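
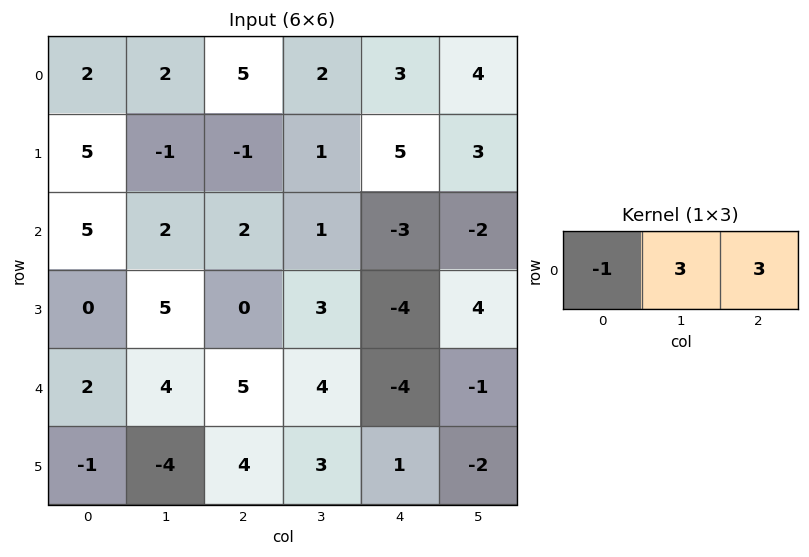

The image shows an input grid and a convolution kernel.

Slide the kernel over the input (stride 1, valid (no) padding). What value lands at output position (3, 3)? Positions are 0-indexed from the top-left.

-3

The receptive field on the input at this output position is [3 -4 4]. Elementwise product with the kernel and sum: 3·-1 + -4·3 + 4·3.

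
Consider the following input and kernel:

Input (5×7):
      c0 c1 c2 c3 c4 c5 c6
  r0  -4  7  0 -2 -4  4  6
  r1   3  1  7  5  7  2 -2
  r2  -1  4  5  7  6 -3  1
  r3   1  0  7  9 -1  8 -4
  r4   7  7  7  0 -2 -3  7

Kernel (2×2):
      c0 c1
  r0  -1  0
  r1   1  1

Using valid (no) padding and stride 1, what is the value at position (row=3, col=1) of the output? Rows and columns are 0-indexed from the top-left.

14

The receptive field on the input at this output position is [0 7 / 7 7]. Elementwise product with the kernel and sum: 0·-1 + 7·1 + 7·1.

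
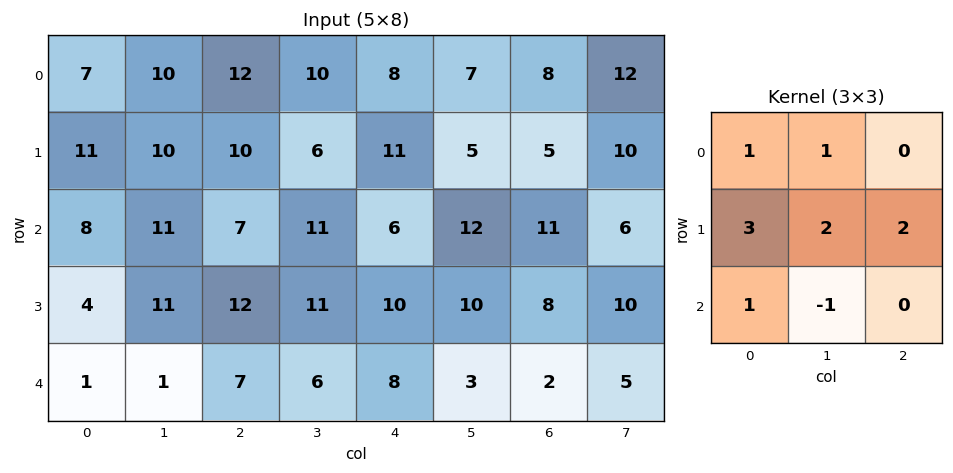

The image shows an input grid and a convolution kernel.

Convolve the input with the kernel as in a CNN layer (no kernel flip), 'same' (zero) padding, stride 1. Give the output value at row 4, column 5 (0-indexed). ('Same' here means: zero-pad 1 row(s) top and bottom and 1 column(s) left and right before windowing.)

54

The receptive field on the zero-padded input at this output position is [10 10 8 / 8 3 2 / 0 0 0]. Elementwise product with the kernel and sum: 10·1 + 10·1 + 8·3 + 3·2 + 2·2 + 0·1 + 0·-1.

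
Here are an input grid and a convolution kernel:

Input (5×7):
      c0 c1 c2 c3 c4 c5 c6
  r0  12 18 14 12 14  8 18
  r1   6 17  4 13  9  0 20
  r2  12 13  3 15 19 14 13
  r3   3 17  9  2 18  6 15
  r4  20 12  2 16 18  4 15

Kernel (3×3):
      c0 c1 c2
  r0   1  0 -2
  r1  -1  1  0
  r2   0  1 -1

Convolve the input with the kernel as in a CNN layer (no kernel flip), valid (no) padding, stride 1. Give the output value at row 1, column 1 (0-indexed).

-12

The receptive field on the input at this output position is [17 4 13 / 13 3 15 / 17 9 2]. Elementwise product with the kernel and sum: 17·1 + 13·-2 + 13·-1 + 3·1 + 9·1 + 2·-1.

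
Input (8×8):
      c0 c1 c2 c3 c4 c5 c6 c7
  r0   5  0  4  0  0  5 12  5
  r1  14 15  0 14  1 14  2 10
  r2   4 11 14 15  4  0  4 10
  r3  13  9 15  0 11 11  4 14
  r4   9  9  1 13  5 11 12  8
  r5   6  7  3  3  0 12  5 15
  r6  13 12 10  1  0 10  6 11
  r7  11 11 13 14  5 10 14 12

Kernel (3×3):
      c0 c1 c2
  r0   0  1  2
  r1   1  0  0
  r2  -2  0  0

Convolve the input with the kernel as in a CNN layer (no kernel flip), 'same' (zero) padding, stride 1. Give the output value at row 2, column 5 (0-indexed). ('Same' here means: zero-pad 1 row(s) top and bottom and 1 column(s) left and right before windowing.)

0

The receptive field on the zero-padded input at this output position is [1 14 2 / 4 0 4 / 11 11 4]. Elementwise product with the kernel and sum: 14·1 + 2·2 + 4·1 + 11·-2.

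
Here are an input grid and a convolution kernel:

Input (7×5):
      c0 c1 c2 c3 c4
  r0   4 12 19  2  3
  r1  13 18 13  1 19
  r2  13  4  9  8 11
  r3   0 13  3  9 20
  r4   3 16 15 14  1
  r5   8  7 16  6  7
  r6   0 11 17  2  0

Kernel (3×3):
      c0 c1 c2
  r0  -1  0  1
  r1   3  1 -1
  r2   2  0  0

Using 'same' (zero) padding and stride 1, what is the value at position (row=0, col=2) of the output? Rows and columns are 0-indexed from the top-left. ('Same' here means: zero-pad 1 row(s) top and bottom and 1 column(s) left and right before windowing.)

The receptive field on the zero-padded input at this output position is [0 0 0 / 12 19 2 / 18 13 1]. Elementwise product with the kernel and sum: 0·-1 + 0·1 + 12·3 + 19·1 + 2·-1 + 18·2.

89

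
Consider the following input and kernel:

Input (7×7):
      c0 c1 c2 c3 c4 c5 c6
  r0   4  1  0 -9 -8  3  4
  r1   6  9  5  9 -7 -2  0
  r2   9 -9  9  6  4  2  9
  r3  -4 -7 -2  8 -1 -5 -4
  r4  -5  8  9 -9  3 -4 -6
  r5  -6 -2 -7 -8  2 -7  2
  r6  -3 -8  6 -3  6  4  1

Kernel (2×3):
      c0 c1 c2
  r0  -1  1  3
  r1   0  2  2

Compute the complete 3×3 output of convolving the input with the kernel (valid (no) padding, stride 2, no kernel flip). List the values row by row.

25 -29 19
-9 23 7
22 -21 -35

Output[0,0]: The receptive field on the input at this output position is [4 1 0 / 6 9 5]. Elementwise product with the kernel and sum: 4·-1 + 1·1 + 0·3 + 9·2 + 5·2.
Output[0,1]: The receptive field on the input at this output position is [0 -9 -8 / 5 9 -7]. Elementwise product with the kernel and sum: 0·-1 + -9·1 + -8·3 + 9·2 + -7·2.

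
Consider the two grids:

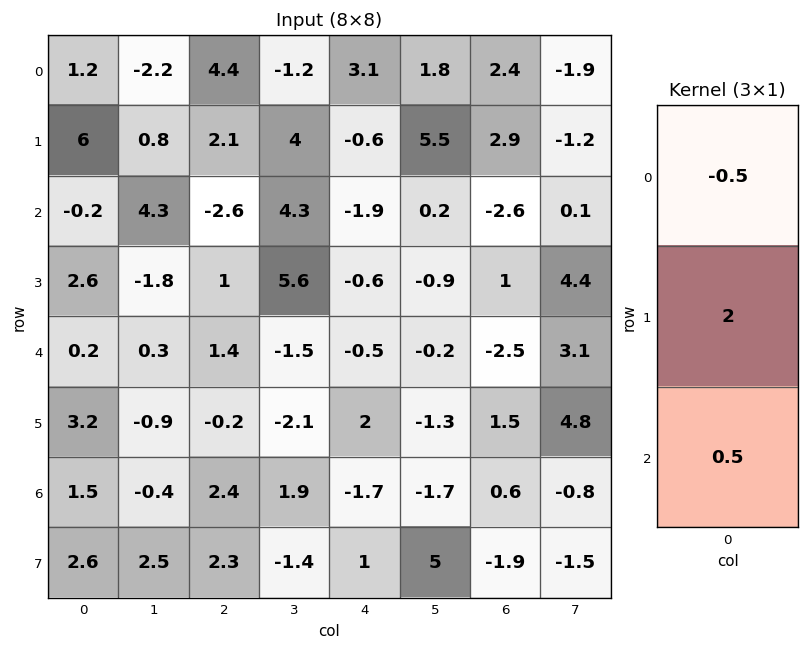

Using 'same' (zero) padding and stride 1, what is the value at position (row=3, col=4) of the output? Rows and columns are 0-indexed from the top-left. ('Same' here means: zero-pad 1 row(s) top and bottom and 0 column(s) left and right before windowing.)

The receptive field on the zero-padded input at this output position is [-1.9 / -0.6 / -0.5]. Elementwise product with the kernel and sum: -1.9·-0.5 + -0.6·2 + -0.5·0.5.

-0.5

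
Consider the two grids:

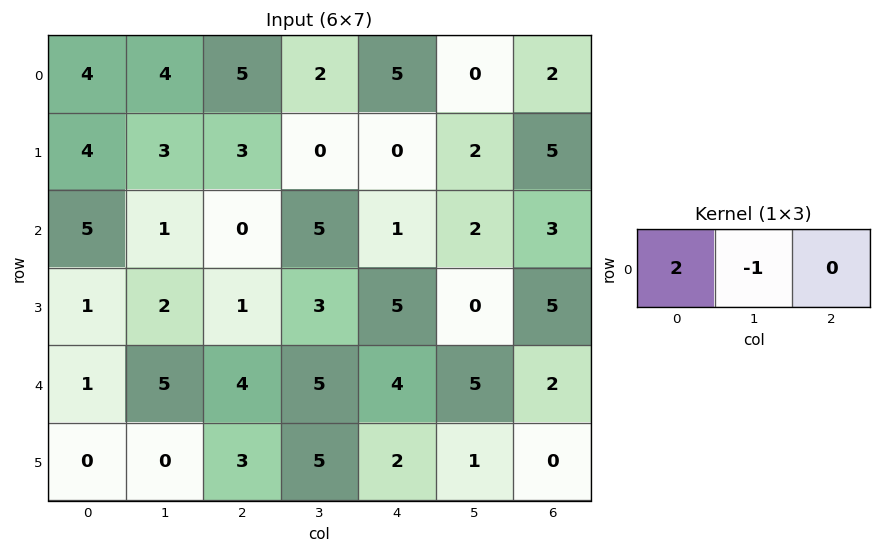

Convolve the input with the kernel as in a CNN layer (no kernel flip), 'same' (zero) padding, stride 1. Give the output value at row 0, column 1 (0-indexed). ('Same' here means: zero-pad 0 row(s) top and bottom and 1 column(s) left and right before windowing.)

The receptive field on the zero-padded input at this output position is [4 4 5]. Elementwise product with the kernel and sum: 4·2 + 4·-1.

4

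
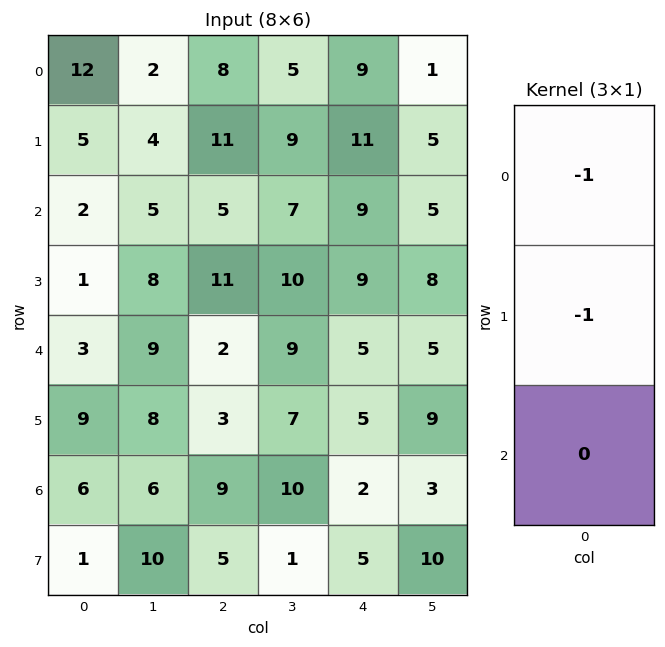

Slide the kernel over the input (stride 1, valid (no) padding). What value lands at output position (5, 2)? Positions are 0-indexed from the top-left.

-12

The receptive field on the input at this output position is [3 / 9 / 5]. Elementwise product with the kernel and sum: 3·-1 + 9·-1.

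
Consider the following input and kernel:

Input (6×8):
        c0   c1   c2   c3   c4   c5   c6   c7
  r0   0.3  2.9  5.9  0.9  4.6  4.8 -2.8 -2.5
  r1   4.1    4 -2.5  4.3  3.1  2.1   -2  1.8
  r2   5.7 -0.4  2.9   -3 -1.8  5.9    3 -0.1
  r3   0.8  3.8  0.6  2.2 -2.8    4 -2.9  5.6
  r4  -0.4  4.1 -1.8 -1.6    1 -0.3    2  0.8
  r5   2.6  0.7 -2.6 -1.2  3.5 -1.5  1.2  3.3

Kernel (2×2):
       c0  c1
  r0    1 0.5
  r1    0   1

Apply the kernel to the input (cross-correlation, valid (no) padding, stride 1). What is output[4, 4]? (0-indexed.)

The receptive field on the input at this output position is [1 -0.3 / 3.5 -1.5]. Elementwise product with the kernel and sum: 1·1 + -0.3·0.5 + -1.5·1.

-0.65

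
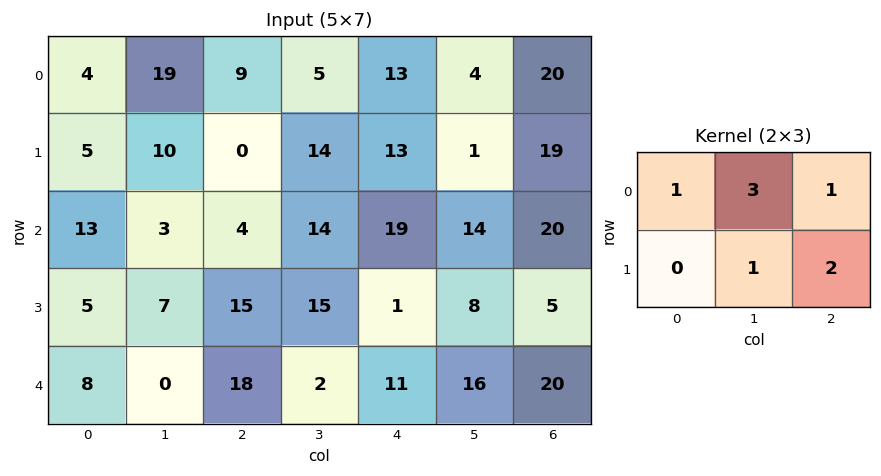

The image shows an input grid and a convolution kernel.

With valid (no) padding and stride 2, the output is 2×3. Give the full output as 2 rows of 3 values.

Output[0,0]: The receptive field on the input at this output position is [4 19 9 / 5 10 0]. Elementwise product with the kernel and sum: 4·1 + 19·3 + 9·1 + 10·1 + 0·2.
Output[0,1]: The receptive field on the input at this output position is [9 5 13 / 0 14 13]. Elementwise product with the kernel and sum: 9·1 + 5·3 + 13·1 + 14·1 + 13·2.

80 77 84
63 82 99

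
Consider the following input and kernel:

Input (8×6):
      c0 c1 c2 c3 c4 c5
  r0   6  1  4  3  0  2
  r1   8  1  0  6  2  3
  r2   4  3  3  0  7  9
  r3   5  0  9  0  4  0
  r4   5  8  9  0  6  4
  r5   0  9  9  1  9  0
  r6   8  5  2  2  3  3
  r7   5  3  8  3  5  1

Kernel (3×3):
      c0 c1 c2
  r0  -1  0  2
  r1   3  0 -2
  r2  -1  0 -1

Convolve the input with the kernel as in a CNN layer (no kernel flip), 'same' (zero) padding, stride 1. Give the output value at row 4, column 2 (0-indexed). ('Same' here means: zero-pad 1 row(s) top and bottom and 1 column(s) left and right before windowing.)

14

The receptive field on the zero-padded input at this output position is [0 9 0 / 8 9 0 / 9 9 1]. Elementwise product with the kernel and sum: 0·-1 + 0·2 + 8·3 + 0·-2 + 9·-1 + 1·-1.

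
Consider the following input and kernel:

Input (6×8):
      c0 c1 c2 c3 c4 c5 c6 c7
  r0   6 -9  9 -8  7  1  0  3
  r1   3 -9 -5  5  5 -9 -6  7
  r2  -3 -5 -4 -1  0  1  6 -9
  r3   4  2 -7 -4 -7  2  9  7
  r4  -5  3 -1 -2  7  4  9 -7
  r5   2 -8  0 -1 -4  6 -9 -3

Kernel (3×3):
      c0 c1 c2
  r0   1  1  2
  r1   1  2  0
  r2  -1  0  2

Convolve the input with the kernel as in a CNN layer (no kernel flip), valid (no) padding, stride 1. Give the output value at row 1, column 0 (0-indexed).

The receptive field on the input at this output position is [3 -9 -5 / -3 -5 -4 / 4 2 -7]. Elementwise product with the kernel and sum: 3·1 + -9·1 + -5·2 + -3·1 + -5·2 + 4·-1 + -7·2.

-47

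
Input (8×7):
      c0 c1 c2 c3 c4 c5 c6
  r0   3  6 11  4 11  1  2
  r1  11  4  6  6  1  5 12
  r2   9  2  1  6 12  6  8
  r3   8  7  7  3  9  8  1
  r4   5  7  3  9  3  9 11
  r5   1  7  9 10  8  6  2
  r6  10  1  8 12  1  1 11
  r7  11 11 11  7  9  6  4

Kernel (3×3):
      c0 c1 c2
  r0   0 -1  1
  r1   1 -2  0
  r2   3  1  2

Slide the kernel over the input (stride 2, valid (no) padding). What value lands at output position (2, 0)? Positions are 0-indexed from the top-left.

30

The receptive field on the input at this output position is [5 7 3 / 1 7 9 / 10 1 8]. Elementwise product with the kernel and sum: 7·-1 + 3·1 + 1·1 + 7·-2 + 10·3 + 1·1 + 8·2.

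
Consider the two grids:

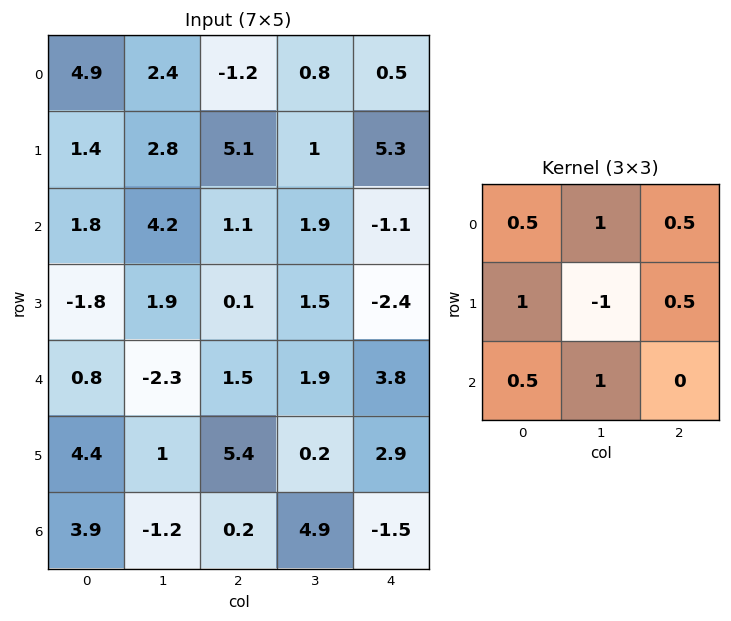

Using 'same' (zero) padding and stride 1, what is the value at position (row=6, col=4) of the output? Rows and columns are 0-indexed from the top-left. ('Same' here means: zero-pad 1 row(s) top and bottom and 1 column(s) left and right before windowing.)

9.4

The receptive field on the zero-padded input at this output position is [0.2 2.9 0 / 4.9 -1.5 0 / 0 0 0]. Elementwise product with the kernel and sum: 0.2·0.5 + 2.9·1 + 0·0.5 + 4.9·1 + -1.5·-1 + 0·0.5 + 0·0.5 + 0·1.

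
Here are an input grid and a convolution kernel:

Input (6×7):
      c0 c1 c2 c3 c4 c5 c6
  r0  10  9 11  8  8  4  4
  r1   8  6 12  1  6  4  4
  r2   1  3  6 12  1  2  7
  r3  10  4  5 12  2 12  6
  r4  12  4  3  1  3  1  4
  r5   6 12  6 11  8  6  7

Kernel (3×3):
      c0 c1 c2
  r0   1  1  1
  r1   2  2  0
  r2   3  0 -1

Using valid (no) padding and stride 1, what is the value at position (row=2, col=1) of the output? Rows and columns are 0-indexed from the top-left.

The receptive field on the input at this output position is [3 6 12 / 4 5 12 / 4 3 1]. Elementwise product with the kernel and sum: 3·1 + 6·1 + 12·1 + 4·2 + 5·2 + 4·3 + 1·-1.

50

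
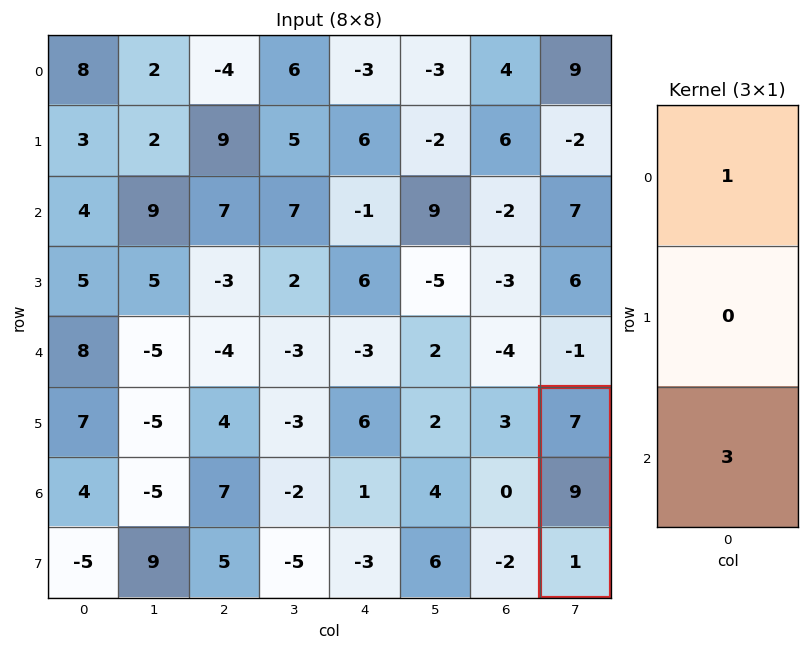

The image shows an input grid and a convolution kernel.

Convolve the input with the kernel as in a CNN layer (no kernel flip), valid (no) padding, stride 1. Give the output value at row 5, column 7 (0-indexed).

The receptive field on the input at this output position is [7 / 9 / 1]. Elementwise product with the kernel and sum: 7·1 + 1·3.

10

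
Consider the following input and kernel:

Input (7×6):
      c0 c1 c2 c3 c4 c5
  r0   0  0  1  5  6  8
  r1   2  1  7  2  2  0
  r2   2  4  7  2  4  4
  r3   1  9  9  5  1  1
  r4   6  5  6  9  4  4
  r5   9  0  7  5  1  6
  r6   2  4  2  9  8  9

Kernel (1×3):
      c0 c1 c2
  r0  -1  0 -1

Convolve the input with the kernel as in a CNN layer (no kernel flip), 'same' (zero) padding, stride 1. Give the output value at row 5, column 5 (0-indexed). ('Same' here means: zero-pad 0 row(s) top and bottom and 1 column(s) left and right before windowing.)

-1

The receptive field on the zero-padded input at this output position is [1 6 0]. Elementwise product with the kernel and sum: 1·-1 + 0·-1.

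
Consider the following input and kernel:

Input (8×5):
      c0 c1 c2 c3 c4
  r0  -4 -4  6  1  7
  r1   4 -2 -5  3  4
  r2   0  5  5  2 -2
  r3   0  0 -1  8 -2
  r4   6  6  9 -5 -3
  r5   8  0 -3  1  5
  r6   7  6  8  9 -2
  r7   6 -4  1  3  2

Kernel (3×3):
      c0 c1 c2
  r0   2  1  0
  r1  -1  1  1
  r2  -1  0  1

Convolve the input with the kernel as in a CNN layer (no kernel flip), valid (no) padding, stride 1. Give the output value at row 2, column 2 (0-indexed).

The receptive field on the input at this output position is [5 2 -2 / -1 8 -2 / 9 -5 -3]. Elementwise product with the kernel and sum: 5·2 + 2·1 + -1·-1 + 8·1 + -2·1 + 9·-1 + -3·1.

7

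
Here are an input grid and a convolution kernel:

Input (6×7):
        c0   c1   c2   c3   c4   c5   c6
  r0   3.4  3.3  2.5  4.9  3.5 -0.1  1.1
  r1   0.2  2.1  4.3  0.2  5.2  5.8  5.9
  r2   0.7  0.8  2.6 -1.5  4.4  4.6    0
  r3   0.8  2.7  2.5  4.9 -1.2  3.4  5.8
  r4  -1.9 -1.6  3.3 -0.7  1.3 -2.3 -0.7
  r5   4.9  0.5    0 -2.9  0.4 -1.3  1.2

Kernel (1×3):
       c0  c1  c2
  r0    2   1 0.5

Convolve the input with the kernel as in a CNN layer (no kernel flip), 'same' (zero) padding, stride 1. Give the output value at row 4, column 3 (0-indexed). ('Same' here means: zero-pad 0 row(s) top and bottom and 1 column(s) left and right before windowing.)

The receptive field on the zero-padded input at this output position is [3.3 -0.7 1.3]. Elementwise product with the kernel and sum: 3.3·2 + -0.7·1 + 1.3·0.5.

6.55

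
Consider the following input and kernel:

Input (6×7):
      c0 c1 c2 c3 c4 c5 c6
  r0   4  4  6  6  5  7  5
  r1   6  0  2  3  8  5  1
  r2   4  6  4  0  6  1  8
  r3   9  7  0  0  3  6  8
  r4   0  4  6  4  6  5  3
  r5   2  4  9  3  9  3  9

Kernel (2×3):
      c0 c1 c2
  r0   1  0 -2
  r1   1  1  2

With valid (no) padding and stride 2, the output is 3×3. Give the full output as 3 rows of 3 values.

Output[0,0]: The receptive field on the input at this output position is [4 4 6 / 6 0 2]. Elementwise product with the kernel and sum: 4·1 + 6·-2 + 6·1 + 0·1 + 2·2.

2 17 10
12 -2 15
12 24 30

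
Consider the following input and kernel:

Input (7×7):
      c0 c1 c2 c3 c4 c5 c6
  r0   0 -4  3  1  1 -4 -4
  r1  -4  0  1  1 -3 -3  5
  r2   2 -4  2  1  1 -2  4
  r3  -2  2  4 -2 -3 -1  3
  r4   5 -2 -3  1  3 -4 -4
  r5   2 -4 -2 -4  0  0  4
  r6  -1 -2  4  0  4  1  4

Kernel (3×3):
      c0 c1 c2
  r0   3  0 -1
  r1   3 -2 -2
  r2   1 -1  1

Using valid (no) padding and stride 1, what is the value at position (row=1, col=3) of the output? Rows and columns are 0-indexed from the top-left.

The receptive field on the input at this output position is [1 -3 -3 / 1 1 -2 / -2 -3 -1]. Elementwise product with the kernel and sum: 1·3 + -3·-1 + 1·3 + 1·-2 + -2·-2 + -2·1 + -3·-1 + -1·1.

11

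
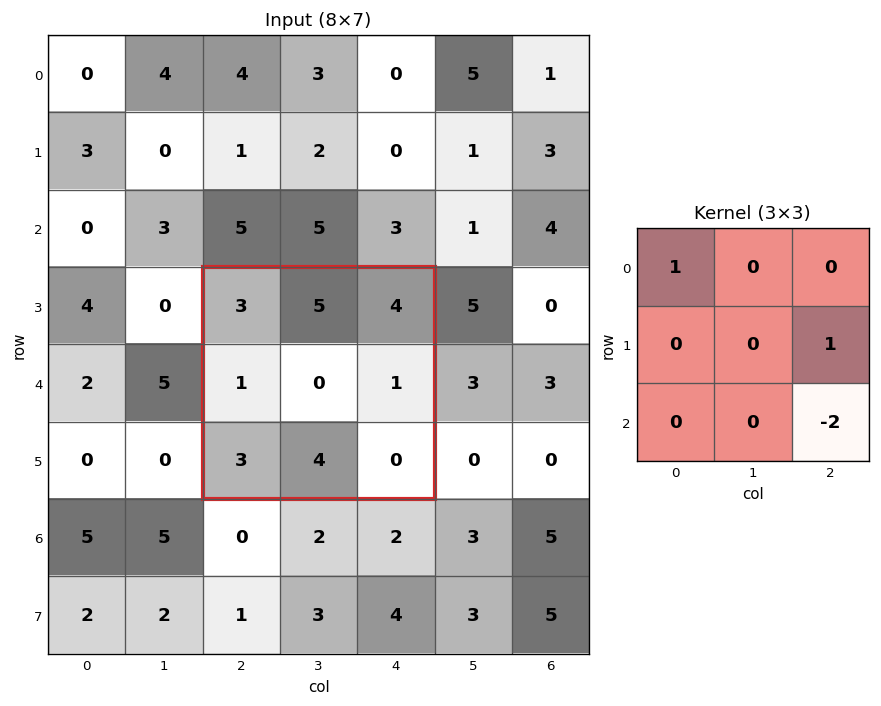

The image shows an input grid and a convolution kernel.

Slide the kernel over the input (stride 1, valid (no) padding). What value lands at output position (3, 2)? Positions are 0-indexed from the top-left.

4

The receptive field on the input at this output position is [3 5 4 / 1 0 1 / 3 4 0]. Elementwise product with the kernel and sum: 3·1 + 1·1 + 0·-2.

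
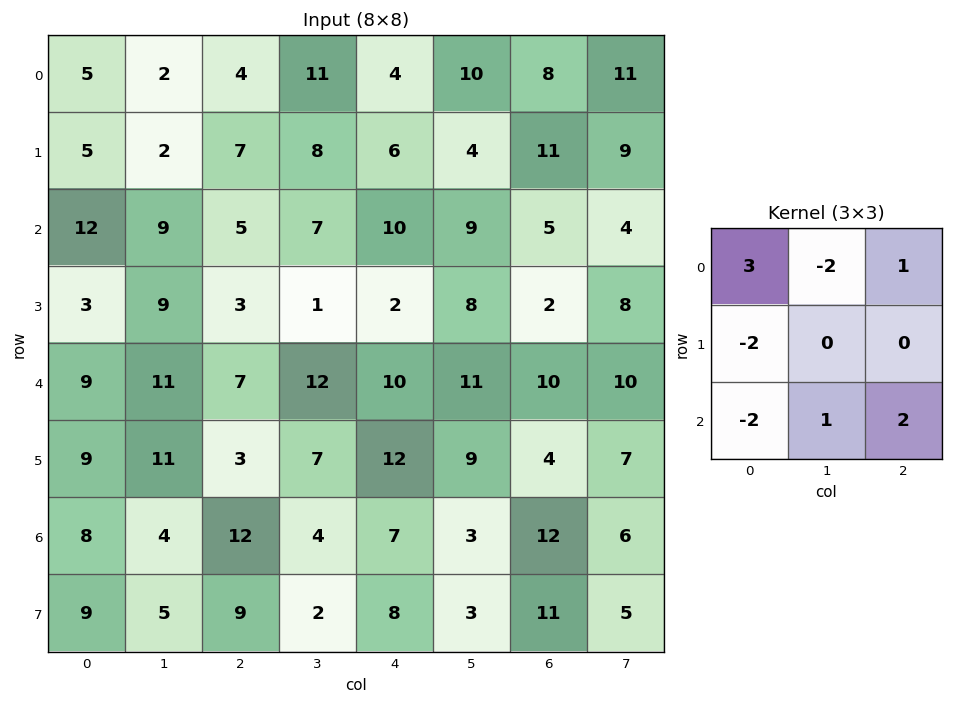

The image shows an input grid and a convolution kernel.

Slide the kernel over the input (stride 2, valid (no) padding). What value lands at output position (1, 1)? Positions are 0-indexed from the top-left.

23

The receptive field on the input at this output position is [5 7 10 / 3 1 2 / 7 12 10]. Elementwise product with the kernel and sum: 5·3 + 7·-2 + 10·1 + 3·-2 + 7·-2 + 12·1 + 10·2.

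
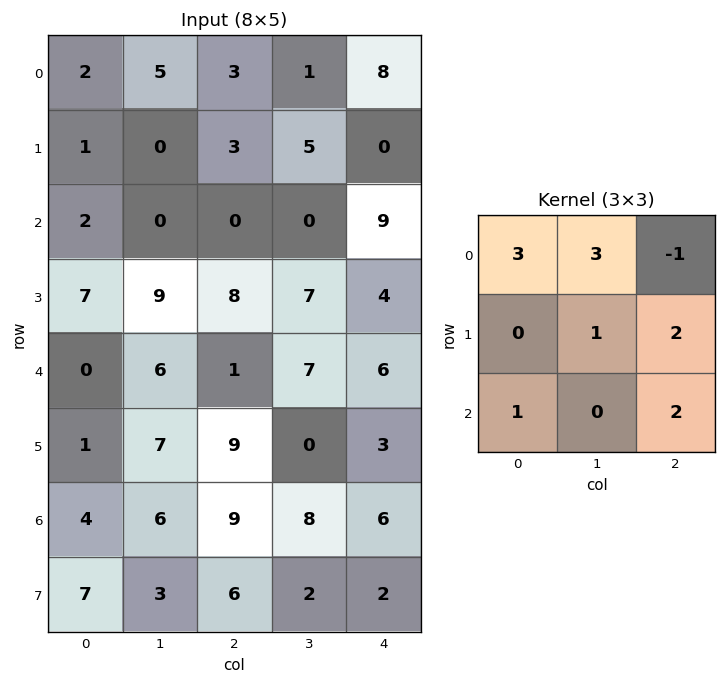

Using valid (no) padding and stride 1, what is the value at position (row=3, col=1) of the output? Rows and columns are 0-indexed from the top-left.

66

The receptive field on the input at this output position is [9 8 7 / 6 1 7 / 7 9 0]. Elementwise product with the kernel and sum: 9·3 + 8·3 + 7·-1 + 1·1 + 7·2 + 7·1 + 0·2.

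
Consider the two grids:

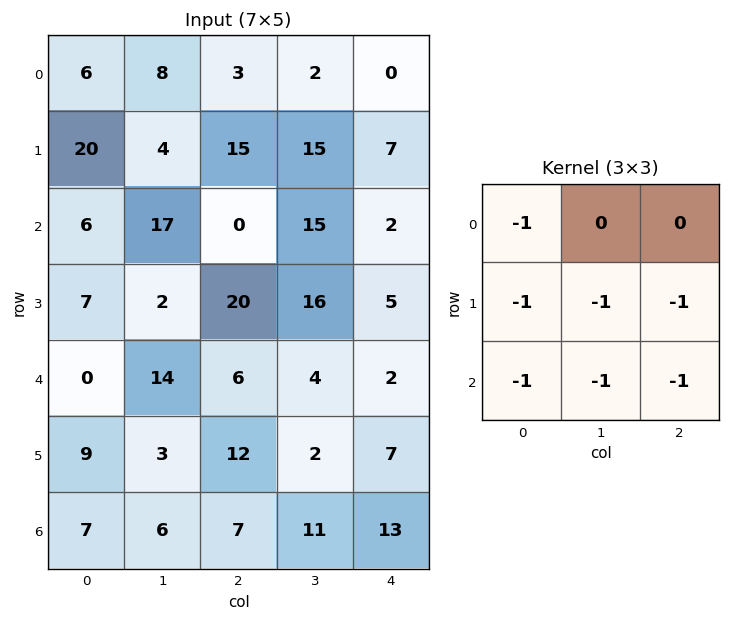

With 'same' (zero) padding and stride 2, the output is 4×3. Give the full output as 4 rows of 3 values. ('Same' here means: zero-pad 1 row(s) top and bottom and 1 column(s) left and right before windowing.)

-38 -47 -24
-32 -74 -53
-26 -43 -31
-13 -27 -26

Output[0,0]: The receptive field on the zero-padded input at this output position is [0 0 0 / 0 6 8 / 0 20 4]. Elementwise product with the kernel and sum: 0·-1 + 0·-1 + 6·-1 + 8·-1 + 0·-1 + 20·-1 + 4·-1.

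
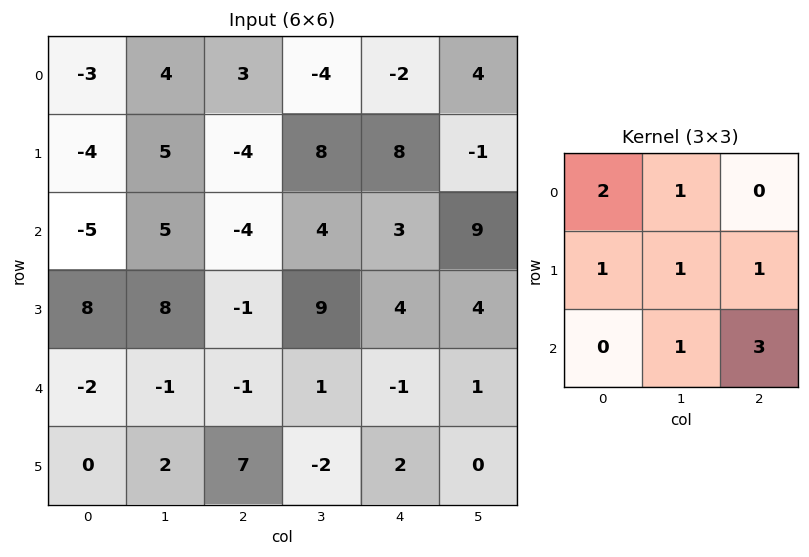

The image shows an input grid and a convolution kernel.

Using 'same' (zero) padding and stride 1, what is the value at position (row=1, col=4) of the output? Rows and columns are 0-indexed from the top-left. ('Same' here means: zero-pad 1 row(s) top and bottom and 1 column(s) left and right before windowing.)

35

The receptive field on the zero-padded input at this output position is [-4 -2 4 / 8 8 -1 / 4 3 9]. Elementwise product with the kernel and sum: -4·2 + -2·1 + 8·1 + 8·1 + -1·1 + 3·1 + 9·3.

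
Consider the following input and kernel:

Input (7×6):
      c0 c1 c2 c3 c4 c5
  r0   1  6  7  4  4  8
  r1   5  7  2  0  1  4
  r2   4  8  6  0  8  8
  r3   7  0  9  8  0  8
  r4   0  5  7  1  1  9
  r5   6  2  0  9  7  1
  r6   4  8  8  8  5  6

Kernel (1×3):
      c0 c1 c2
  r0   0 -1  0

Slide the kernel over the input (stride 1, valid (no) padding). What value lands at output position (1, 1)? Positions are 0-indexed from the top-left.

-2

The receptive field on the input at this output position is [7 2 0]. Elementwise product with the kernel and sum: 2·-1.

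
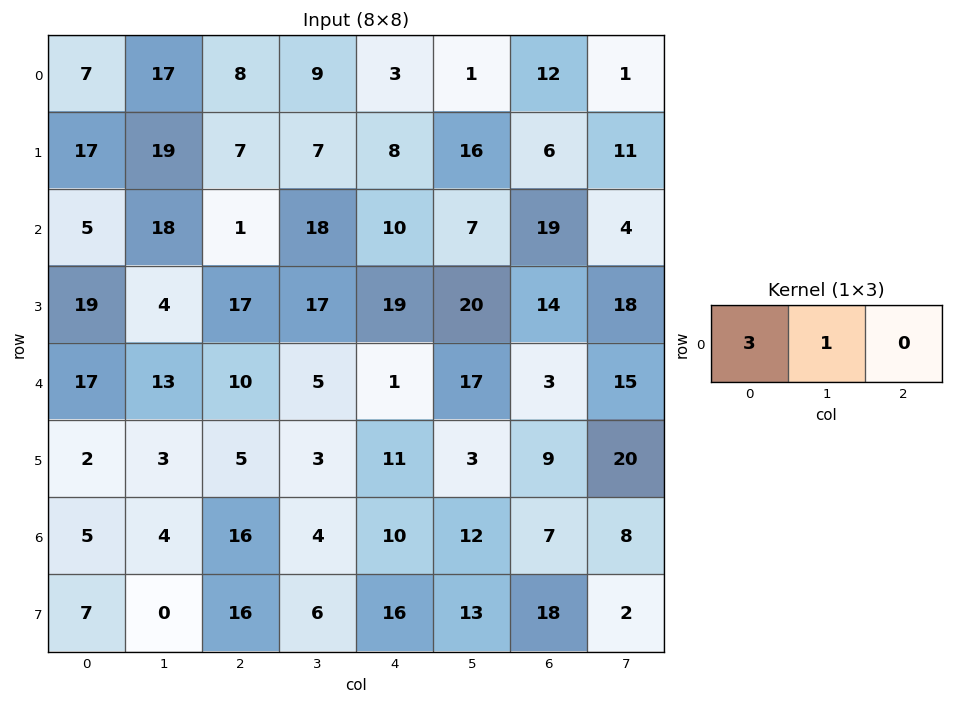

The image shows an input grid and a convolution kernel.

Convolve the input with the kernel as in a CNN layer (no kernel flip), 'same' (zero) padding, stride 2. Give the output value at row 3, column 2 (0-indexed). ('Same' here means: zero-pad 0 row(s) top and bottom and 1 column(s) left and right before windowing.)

The receptive field on the zero-padded input at this output position is [4 10 12]. Elementwise product with the kernel and sum: 4·3 + 10·1.

22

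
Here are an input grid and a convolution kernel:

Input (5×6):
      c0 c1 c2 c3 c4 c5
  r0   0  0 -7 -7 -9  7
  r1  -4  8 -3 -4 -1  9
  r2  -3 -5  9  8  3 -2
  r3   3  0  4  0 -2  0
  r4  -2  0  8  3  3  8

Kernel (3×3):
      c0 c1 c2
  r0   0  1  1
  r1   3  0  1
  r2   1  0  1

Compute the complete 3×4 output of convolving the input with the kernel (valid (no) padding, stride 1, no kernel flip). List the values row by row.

-16 9 -14 1
12 -14 27 30
23 20 32 12

Output[0,0]: The receptive field on the input at this output position is [0 0 -7 / -4 8 -3 / -3 -5 9]. Elementwise product with the kernel and sum: 0·1 + -7·1 + -4·3 + -3·1 + -3·1 + 9·1.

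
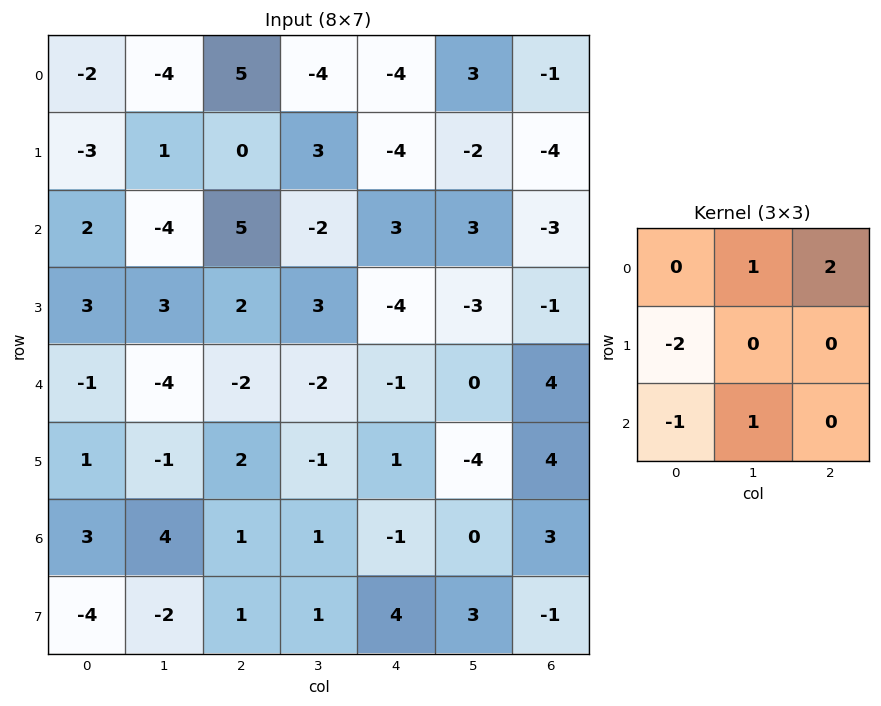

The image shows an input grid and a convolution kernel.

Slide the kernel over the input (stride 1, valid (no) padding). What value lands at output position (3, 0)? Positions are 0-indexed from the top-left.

7

The receptive field on the input at this output position is [3 3 2 / -1 -4 -2 / 1 -1 2]. Elementwise product with the kernel and sum: 3·1 + 2·2 + -1·-2 + 1·-1 + -1·1.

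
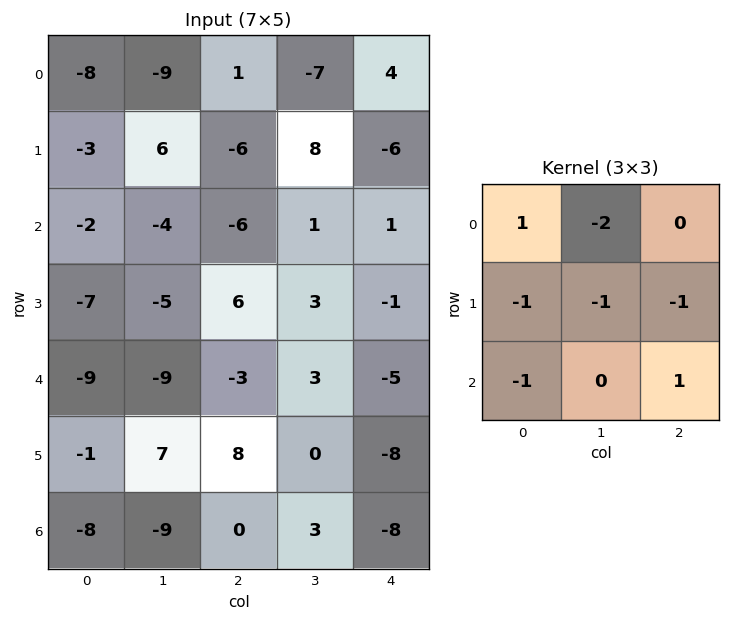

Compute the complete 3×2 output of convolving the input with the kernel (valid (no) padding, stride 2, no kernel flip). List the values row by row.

9 26
18 -18
3 -17

Output[0,0]: The receptive field on the input at this output position is [-8 -9 1 / -3 6 -6 / -2 -4 -6]. Elementwise product with the kernel and sum: -8·1 + -9·-2 + -3·-1 + 6·-1 + -6·-1 + -2·-1 + -6·1.
Output[0,1]: The receptive field on the input at this output position is [1 -7 4 / -6 8 -6 / -6 1 1]. Elementwise product with the kernel and sum: 1·1 + -7·-2 + -6·-1 + 8·-1 + -6·-1 + -6·-1 + 1·1.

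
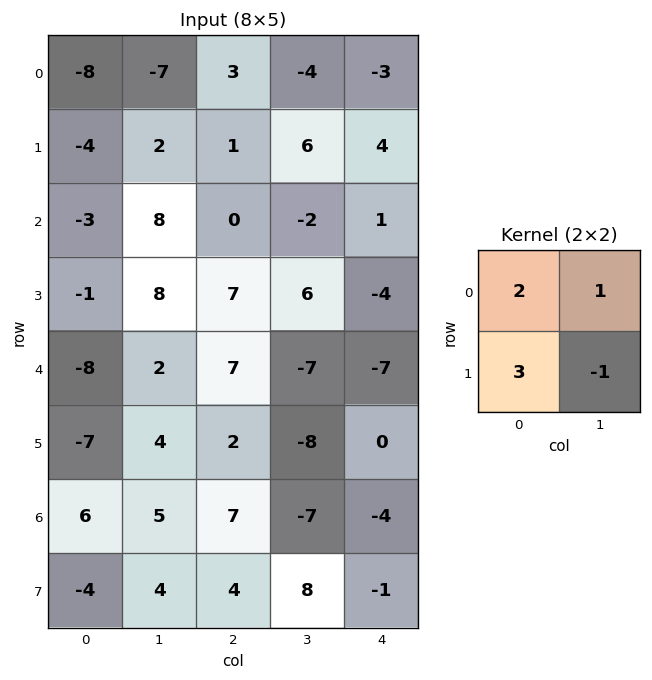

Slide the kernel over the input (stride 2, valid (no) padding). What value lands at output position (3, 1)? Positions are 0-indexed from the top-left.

11

The receptive field on the input at this output position is [7 -7 / 4 8]. Elementwise product with the kernel and sum: 7·2 + -7·1 + 4·3 + 8·-1.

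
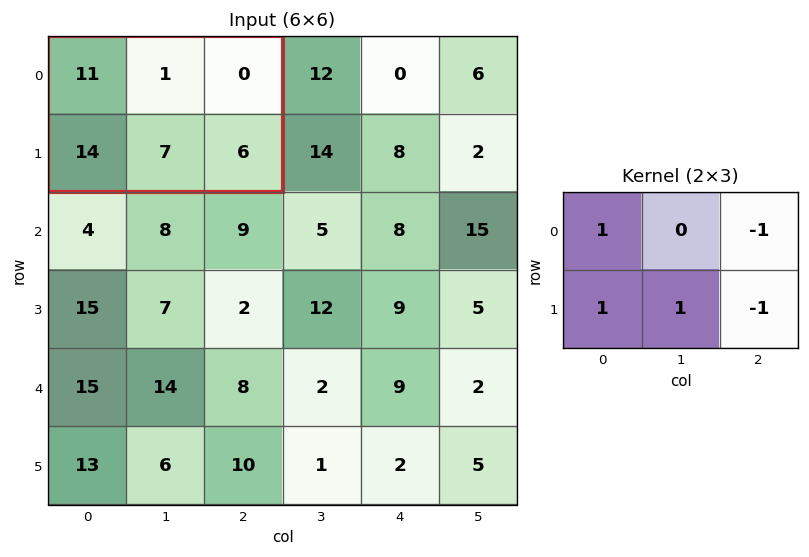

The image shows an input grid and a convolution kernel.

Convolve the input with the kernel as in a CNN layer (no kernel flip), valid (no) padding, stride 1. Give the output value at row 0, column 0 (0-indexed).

26

The receptive field on the input at this output position is [11 1 0 / 14 7 6]. Elementwise product with the kernel and sum: 11·1 + 0·-1 + 14·1 + 7·1 + 6·-1.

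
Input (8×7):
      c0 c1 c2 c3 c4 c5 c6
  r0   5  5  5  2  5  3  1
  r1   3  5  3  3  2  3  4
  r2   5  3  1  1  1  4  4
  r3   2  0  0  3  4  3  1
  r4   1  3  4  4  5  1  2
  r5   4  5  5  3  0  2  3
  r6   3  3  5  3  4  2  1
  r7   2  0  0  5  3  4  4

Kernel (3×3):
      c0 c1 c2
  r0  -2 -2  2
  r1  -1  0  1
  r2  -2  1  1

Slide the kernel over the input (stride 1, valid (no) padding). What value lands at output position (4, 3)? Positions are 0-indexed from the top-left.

-17

The receptive field on the input at this output position is [4 5 1 / 3 0 2 / 3 4 2]. Elementwise product with the kernel and sum: 4·-2 + 5·-2 + 1·2 + 3·-1 + 2·1 + 3·-2 + 4·1 + 2·1.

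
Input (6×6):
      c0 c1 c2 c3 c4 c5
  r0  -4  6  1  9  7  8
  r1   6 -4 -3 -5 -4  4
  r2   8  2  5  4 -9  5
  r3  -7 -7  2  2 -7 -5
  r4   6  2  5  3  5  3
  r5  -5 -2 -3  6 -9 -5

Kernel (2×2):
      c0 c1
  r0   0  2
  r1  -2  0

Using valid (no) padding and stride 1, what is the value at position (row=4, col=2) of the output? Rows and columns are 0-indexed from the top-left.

12

The receptive field on the input at this output position is [5 3 / -3 6]. Elementwise product with the kernel and sum: 3·2 + -3·-2.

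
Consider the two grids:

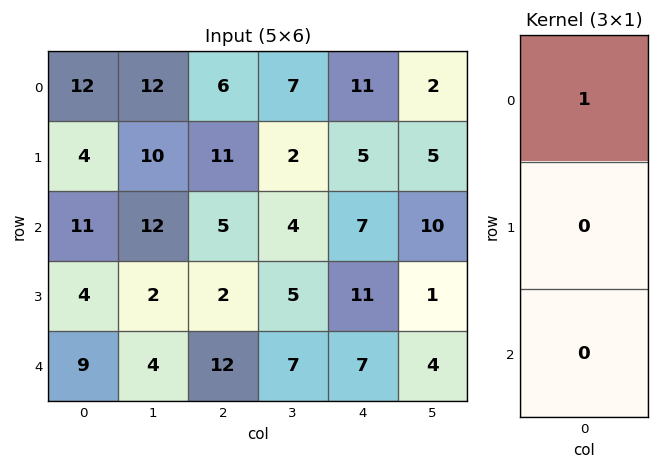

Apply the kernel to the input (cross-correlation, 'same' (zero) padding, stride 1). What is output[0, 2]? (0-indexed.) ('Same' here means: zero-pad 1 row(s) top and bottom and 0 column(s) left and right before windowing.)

0

The receptive field on the zero-padded input at this output position is [0 / 6 / 11]. Elementwise product with the kernel and sum: 0·1.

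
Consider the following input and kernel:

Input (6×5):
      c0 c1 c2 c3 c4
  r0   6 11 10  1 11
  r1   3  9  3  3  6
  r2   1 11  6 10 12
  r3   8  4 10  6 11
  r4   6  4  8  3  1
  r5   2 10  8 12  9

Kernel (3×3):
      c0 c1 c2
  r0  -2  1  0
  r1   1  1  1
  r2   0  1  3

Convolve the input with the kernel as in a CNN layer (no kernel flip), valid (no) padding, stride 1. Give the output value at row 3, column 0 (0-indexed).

The receptive field on the input at this output position is [8 4 10 / 6 4 8 / 2 10 8]. Elementwise product with the kernel and sum: 8·-2 + 4·1 + 6·1 + 4·1 + 8·1 + 10·1 + 8·3.

40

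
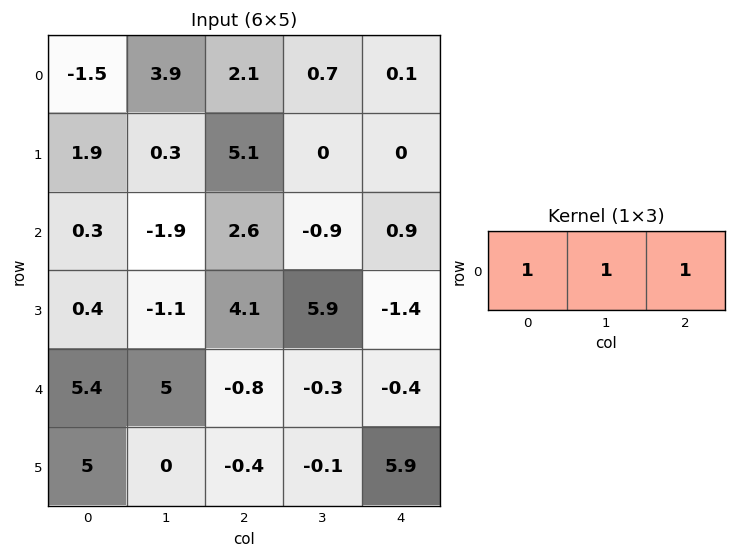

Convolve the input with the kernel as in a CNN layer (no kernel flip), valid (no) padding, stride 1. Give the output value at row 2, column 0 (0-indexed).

1

The receptive field on the input at this output position is [0.3 -1.9 2.6]. Elementwise product with the kernel and sum: 0.3·1 + -1.9·1 + 2.6·1.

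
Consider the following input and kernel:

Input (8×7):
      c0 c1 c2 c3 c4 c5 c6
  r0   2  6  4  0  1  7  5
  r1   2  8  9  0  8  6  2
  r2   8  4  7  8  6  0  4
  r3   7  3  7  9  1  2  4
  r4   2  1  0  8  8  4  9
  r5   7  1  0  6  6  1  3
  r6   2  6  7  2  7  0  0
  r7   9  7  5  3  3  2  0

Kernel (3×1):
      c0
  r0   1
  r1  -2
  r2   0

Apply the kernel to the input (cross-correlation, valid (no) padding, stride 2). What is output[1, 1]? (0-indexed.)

The receptive field on the input at this output position is [7 / 7 / 0]. Elementwise product with the kernel and sum: 7·1 + 7·-2.

-7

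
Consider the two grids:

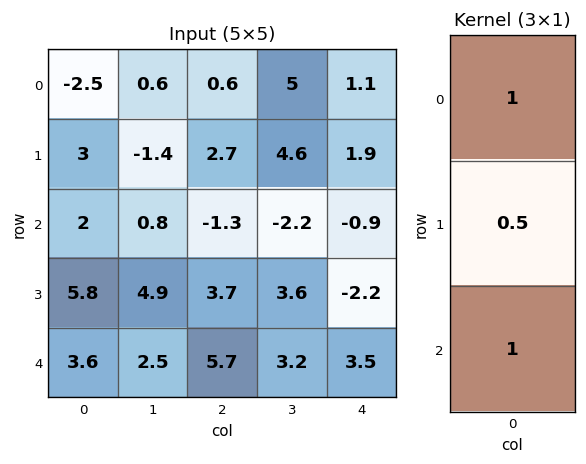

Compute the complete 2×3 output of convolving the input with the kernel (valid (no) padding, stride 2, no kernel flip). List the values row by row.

Output[0,0]: The receptive field on the input at this output position is [-2.5 / 3 / 2]. Elementwise product with the kernel and sum: -2.5·1 + 3·0.5 + 2·1.
Output[0,1]: The receptive field on the input at this output position is [0.6 / 2.7 / -1.3]. Elementwise product with the kernel and sum: 0.6·1 + 2.7·0.5 + -1.3·1.

1 0.65 1.15
8.5 6.25 1.5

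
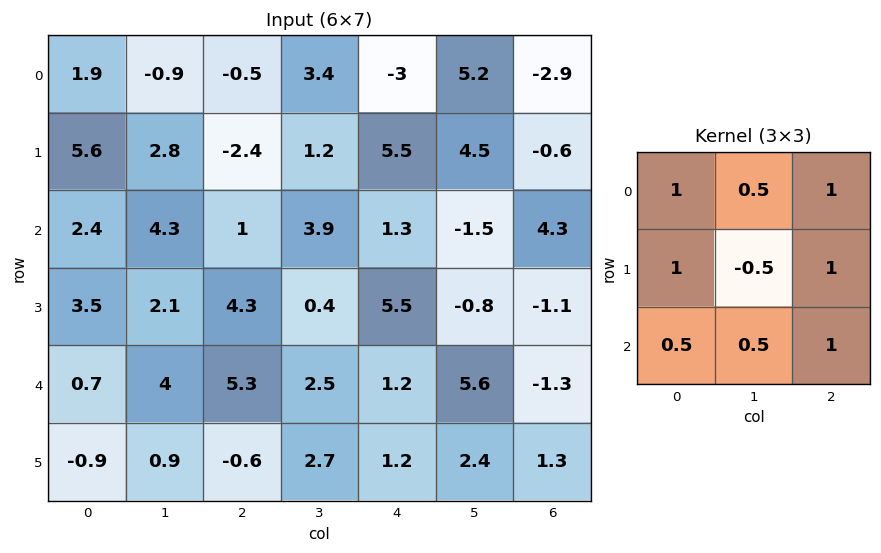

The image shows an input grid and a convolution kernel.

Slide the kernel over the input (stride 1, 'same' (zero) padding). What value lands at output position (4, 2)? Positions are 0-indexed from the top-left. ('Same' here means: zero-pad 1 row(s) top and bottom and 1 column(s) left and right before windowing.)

The receptive field on the zero-padded input at this output position is [2.1 4.3 0.4 / 4 5.3 2.5 / 0.9 -0.6 2.7]. Elementwise product with the kernel and sum: 2.1·1 + 4.3·0.5 + 0.4·1 + 4·1 + 5.3·-0.5 + 2.5·1 + 0.9·0.5 + -0.6·0.5 + 2.7·1.

11.35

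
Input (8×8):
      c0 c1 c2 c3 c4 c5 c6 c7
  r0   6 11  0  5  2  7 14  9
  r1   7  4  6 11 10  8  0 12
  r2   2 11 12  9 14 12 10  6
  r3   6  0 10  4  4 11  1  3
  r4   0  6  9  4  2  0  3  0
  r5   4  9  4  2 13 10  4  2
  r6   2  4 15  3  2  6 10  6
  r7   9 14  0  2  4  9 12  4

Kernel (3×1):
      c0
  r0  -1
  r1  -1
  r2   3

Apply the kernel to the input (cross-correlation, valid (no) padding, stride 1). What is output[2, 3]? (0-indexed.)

The receptive field on the input at this output position is [9 / 4 / 4]. Elementwise product with the kernel and sum: 9·-1 + 4·-1 + 4·3.

-1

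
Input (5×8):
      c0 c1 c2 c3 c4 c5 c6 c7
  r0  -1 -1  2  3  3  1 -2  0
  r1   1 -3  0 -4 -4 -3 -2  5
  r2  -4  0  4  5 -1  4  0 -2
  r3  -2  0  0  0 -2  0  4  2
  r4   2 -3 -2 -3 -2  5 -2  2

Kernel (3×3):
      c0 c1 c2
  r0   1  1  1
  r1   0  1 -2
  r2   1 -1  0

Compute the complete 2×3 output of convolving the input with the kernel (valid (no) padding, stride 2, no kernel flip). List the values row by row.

Output[0,0]: The receptive field on the input at this output position is [-1 -1 2 / 1 -3 0 / -4 0 4]. Elementwise product with the kernel and sum: -1·1 + -1·1 + 2·1 + -3·1 + 0·-2 + -4·1 + 0·-1.

-7 11 -2
5 13 -12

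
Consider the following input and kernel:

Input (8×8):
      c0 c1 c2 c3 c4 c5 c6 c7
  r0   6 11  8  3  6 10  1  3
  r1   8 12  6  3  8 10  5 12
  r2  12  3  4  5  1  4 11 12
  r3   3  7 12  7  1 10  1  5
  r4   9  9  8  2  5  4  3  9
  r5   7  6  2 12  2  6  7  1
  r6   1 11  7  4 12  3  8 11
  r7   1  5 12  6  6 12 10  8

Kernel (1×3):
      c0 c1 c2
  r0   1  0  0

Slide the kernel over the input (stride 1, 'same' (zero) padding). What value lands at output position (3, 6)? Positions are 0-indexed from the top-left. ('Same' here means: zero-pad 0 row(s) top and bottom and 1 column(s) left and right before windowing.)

10

The receptive field on the zero-padded input at this output position is [10 1 5]. Elementwise product with the kernel and sum: 10·1.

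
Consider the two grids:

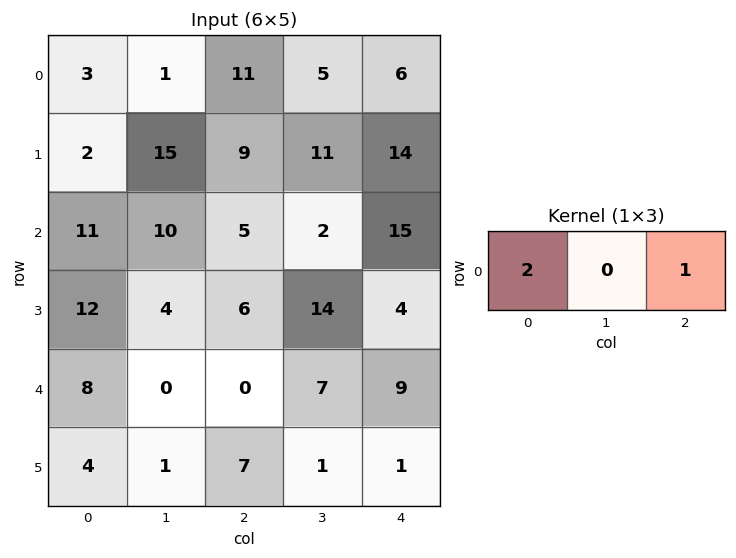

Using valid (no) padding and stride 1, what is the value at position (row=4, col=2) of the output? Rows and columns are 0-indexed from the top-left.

9

The receptive field on the input at this output position is [0 7 9]. Elementwise product with the kernel and sum: 0·2 + 9·1.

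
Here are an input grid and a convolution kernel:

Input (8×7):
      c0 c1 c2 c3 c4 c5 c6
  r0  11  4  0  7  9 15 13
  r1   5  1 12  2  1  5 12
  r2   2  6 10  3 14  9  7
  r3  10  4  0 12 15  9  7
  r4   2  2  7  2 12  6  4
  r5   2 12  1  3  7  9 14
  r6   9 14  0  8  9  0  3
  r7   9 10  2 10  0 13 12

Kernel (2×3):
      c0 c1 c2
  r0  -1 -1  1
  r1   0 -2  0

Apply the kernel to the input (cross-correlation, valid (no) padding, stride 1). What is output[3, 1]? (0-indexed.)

-6

The receptive field on the input at this output position is [4 0 12 / 2 7 2]. Elementwise product with the kernel and sum: 4·-1 + 0·-1 + 12·1 + 7·-2.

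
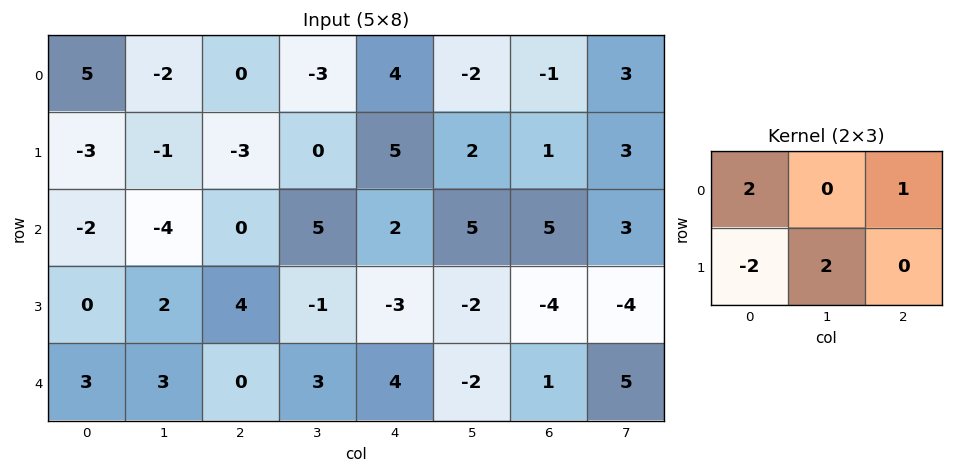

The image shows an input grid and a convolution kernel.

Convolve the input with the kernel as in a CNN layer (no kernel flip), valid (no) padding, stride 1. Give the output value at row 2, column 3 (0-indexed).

11

The receptive field on the input at this output position is [5 2 5 / -1 -3 -2]. Elementwise product with the kernel and sum: 5·2 + 5·1 + -1·-2 + -3·2.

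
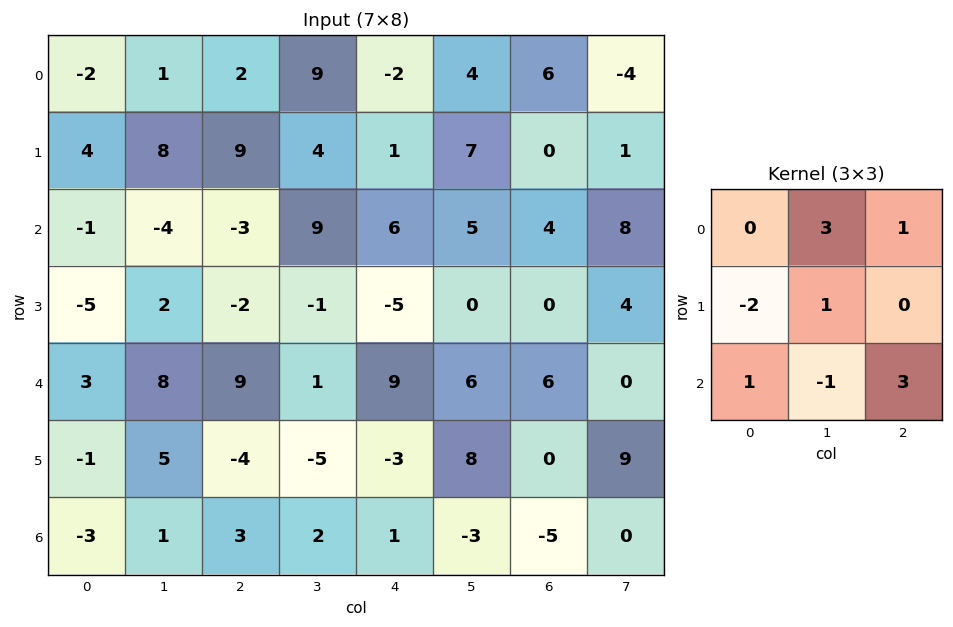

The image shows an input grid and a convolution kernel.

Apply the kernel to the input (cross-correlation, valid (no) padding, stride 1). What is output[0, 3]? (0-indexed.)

9

The receptive field on the input at this output position is [9 -2 4 / 4 1 7 / 9 6 5]. Elementwise product with the kernel and sum: -2·3 + 4·1 + 4·-2 + 1·1 + 9·1 + 6·-1 + 5·3.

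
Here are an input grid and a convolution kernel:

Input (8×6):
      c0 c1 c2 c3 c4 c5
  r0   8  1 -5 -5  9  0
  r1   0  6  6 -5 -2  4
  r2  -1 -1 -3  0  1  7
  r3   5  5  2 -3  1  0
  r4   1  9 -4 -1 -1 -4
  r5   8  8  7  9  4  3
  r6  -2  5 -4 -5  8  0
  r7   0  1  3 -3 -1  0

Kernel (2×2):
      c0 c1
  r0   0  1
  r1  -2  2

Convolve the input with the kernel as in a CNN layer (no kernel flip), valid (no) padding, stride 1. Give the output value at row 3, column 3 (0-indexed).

The receptive field on the input at this output position is [-3 1 / -1 -1]. Elementwise product with the kernel and sum: 1·1 + -1·-2 + -1·2.

1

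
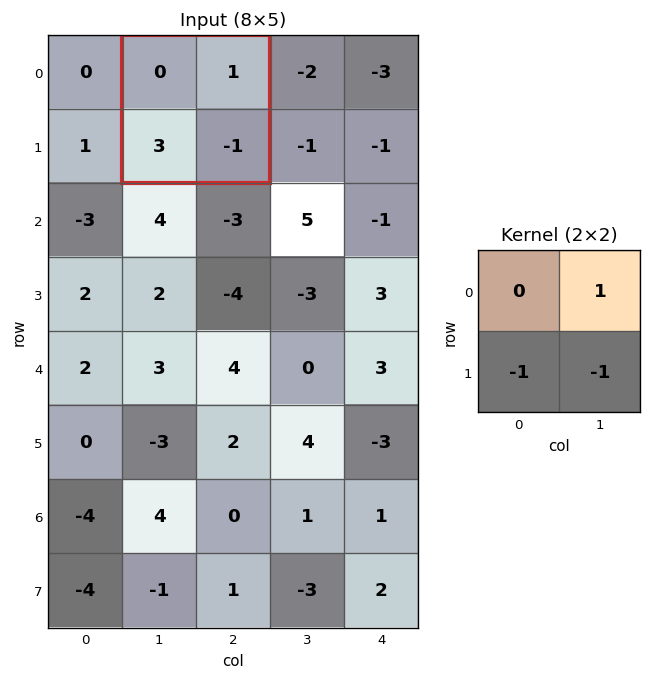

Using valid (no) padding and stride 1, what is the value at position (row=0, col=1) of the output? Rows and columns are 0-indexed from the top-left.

The receptive field on the input at this output position is [0 1 / 3 -1]. Elementwise product with the kernel and sum: 1·1 + 3·-1 + -1·-1.

-1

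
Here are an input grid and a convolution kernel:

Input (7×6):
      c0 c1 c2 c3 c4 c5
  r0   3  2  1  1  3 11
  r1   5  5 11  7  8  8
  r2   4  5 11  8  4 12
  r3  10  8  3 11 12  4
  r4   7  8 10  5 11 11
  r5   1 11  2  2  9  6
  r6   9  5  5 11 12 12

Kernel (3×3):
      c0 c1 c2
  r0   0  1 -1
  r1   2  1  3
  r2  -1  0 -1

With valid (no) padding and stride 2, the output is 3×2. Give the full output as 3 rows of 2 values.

Output[0,0]: The receptive field on the input at this output position is [3 2 1 / 5 5 11 / 4 5 11]. Elementwise product with the kernel and sum: 2·1 + 1·-1 + 5·2 + 5·1 + 11·3 + 4·-1 + 11·-1.
Output[0,1]: The receptive field on the input at this output position is [1 1 3 / 11 7 8 / 11 8 4]. Elementwise product with the kernel and sum: 1·1 + 3·-1 + 11·2 + 7·1 + 8·3 + 11·-1 + 4·-1.

34 36
14 36
3 10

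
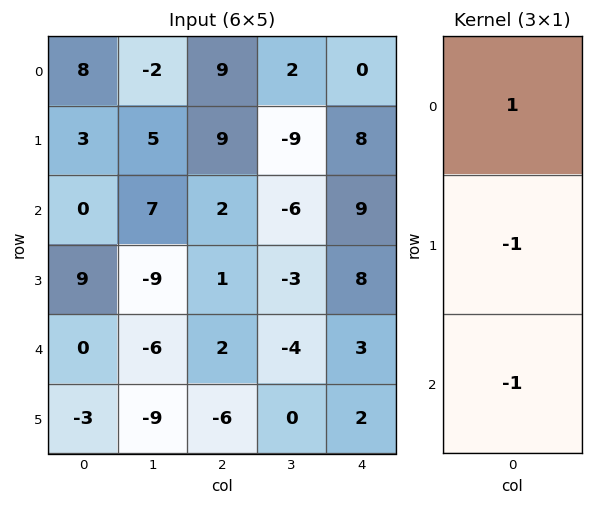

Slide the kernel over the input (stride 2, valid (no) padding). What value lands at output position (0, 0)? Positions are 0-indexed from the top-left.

The receptive field on the input at this output position is [8 / 3 / 0]. Elementwise product with the kernel and sum: 8·1 + 3·-1 + 0·-1.

5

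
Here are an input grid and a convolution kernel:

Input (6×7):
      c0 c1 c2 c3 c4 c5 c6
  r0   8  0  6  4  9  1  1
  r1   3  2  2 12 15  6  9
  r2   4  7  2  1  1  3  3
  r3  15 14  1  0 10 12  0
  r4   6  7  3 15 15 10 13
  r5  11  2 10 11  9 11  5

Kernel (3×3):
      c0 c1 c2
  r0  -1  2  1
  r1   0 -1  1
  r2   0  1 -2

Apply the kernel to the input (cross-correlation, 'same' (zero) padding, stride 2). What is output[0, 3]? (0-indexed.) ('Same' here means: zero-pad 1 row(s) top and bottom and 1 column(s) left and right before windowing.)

The receptive field on the zero-padded input at this output position is [0 0 0 / 1 1 0 / 6 9 0]. Elementwise product with the kernel and sum: 0·-1 + 0·2 + 0·1 + 1·-1 + 0·1 + 9·1 + 0·-2.

8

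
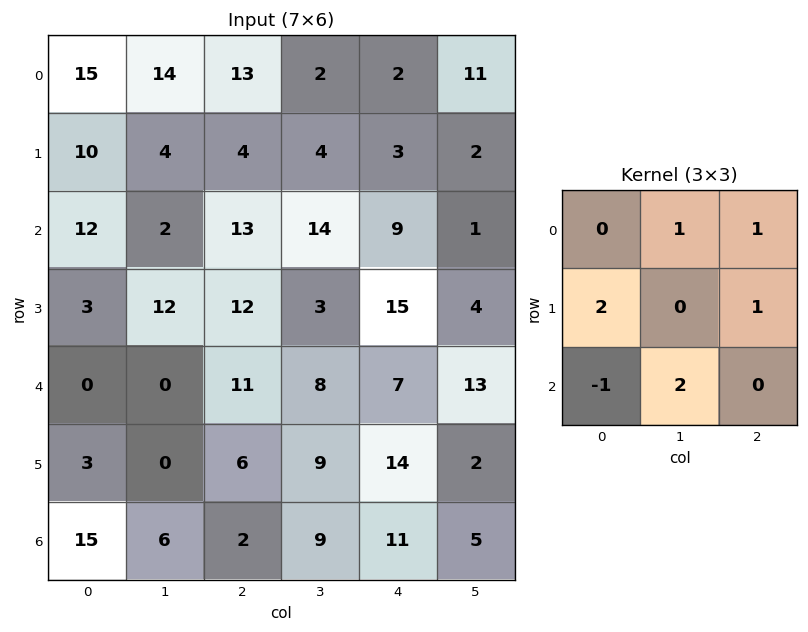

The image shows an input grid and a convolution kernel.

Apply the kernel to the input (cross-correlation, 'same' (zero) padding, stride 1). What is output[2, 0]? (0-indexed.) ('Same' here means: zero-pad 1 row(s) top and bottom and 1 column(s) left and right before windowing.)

The receptive field on the zero-padded input at this output position is [0 10 4 / 0 12 2 / 0 3 12]. Elementwise product with the kernel and sum: 10·1 + 4·1 + 0·2 + 2·1 + 0·-1 + 3·2.

22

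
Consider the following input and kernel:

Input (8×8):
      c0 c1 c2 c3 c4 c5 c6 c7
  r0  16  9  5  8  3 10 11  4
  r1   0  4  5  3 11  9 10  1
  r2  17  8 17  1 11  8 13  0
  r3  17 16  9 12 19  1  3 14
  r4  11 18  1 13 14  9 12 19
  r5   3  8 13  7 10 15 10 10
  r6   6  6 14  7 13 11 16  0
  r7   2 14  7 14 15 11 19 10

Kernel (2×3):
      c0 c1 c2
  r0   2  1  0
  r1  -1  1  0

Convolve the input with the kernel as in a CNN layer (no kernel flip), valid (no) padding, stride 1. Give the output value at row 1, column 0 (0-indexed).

-5

The receptive field on the input at this output position is [0 4 5 / 17 8 17]. Elementwise product with the kernel and sum: 0·2 + 4·1 + 17·-1 + 8·1.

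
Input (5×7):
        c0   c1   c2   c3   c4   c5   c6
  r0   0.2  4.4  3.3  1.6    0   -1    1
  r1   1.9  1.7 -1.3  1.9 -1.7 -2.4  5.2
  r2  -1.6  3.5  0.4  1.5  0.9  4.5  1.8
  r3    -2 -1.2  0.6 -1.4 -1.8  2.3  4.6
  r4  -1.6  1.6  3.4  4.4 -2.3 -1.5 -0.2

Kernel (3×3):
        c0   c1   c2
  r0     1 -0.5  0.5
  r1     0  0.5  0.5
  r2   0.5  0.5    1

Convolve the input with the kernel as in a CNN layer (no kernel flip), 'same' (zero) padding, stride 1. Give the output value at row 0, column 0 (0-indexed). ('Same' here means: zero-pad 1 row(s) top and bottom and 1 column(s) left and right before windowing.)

4.95

The receptive field on the zero-padded input at this output position is [0 0 0 / 0 0.2 4.4 / 0 1.9 1.7]. Elementwise product with the kernel and sum: 0·1 + 0·-0.5 + 0·0.5 + 0.2·0.5 + 4.4·0.5 + 0·0.5 + 1.9·0.5 + 1.7·1.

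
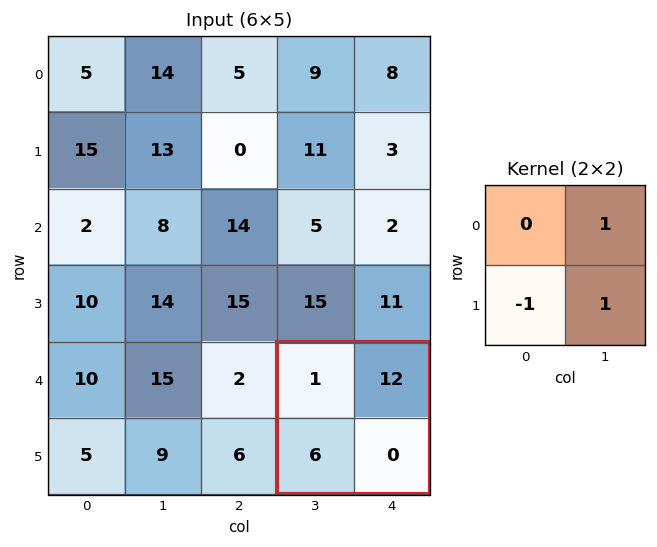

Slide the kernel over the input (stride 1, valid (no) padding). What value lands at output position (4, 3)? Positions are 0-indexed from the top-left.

6

The receptive field on the input at this output position is [1 12 / 6 0]. Elementwise product with the kernel and sum: 12·1 + 6·-1 + 0·1.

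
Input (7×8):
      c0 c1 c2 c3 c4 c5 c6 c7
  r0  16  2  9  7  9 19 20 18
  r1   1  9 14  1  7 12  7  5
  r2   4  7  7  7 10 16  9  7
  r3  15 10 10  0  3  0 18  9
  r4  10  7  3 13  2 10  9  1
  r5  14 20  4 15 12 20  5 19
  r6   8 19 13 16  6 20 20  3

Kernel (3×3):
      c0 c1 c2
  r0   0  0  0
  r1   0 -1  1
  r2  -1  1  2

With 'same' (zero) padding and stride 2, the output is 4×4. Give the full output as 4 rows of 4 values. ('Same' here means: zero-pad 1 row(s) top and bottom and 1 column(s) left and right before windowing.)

5 5 40 3
38 0 9 34
51 24 45 15
11 3 14 -17

Output[0,0]: The receptive field on the zero-padded input at this output position is [0 0 0 / 0 16 2 / 0 1 9]. Elementwise product with the kernel and sum: 16·-1 + 2·1 + 0·-1 + 1·1 + 9·2.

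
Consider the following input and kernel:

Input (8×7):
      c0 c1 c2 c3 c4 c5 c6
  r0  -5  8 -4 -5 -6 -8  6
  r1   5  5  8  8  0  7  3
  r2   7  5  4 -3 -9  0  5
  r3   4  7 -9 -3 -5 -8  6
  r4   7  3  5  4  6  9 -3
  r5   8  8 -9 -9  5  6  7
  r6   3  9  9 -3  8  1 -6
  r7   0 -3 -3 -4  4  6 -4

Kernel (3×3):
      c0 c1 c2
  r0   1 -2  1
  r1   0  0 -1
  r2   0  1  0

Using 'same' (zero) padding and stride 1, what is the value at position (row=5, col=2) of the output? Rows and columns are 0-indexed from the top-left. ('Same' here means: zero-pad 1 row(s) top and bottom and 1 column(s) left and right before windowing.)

The receptive field on the zero-padded input at this output position is [3 5 4 / 8 -9 -9 / 9 9 -3]. Elementwise product with the kernel and sum: 3·1 + 5·-2 + 4·1 + -9·-1 + 9·1.

15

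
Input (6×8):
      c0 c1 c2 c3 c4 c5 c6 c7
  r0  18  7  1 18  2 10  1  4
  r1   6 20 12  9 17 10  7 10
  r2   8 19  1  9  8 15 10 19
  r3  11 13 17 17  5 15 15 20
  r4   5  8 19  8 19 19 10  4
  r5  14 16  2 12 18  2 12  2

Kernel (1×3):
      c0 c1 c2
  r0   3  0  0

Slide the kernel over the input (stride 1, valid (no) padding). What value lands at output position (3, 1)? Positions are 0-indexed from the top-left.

The receptive field on the input at this output position is [13 17 17]. Elementwise product with the kernel and sum: 13·3.

39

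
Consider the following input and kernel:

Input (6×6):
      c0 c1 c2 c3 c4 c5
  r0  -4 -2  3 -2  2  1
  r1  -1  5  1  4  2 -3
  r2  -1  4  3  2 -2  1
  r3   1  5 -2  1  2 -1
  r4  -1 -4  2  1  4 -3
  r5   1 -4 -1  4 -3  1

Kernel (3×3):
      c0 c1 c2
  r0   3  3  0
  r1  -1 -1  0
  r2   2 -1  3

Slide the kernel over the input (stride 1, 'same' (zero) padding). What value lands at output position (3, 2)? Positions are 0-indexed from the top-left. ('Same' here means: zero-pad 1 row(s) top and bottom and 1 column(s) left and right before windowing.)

11

The receptive field on the zero-padded input at this output position is [4 3 2 / 5 -2 1 / -4 2 1]. Elementwise product with the kernel and sum: 4·3 + 3·3 + 5·-1 + -2·-1 + -4·2 + 2·-1 + 1·3.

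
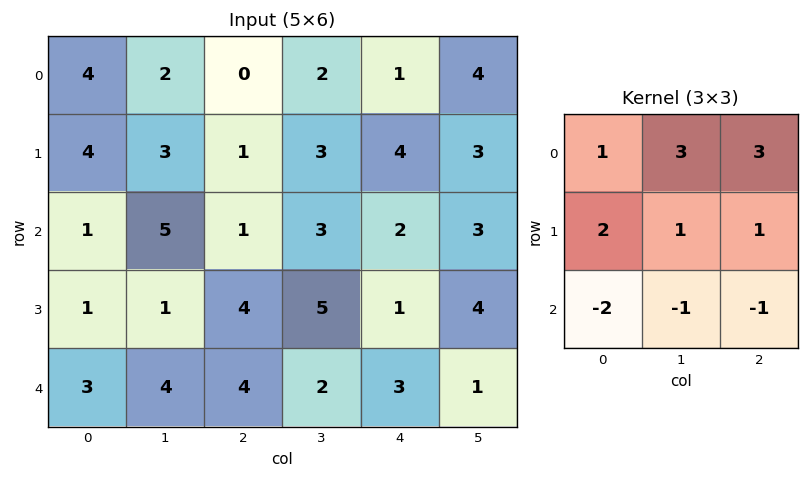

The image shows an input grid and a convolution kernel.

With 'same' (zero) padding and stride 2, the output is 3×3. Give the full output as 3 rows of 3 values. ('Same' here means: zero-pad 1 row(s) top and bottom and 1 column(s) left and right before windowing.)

Output[0,0]: The receptive field on the zero-padded input at this output position is [0 0 0 / 0 4 2 / 0 4 3]. Elementwise product with the kernel and sum: 0·1 + 0·3 + 0·3 + 0·2 + 4·1 + 2·1 + 0·-2 + 4·-1 + 3·-1.

-1 -4 -4
25 18 20
13 42 28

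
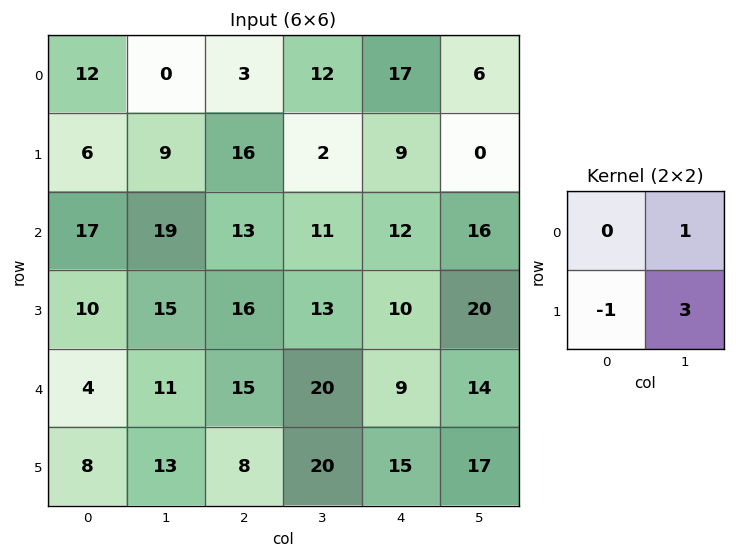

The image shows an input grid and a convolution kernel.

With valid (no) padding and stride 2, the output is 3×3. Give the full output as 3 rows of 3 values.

21 2 -3
54 34 66
42 72 50

Output[0,0]: The receptive field on the input at this output position is [12 0 / 6 9]. Elementwise product with the kernel and sum: 0·1 + 6·-1 + 9·3.
Output[0,1]: The receptive field on the input at this output position is [3 12 / 16 2]. Elementwise product with the kernel and sum: 12·1 + 16·-1 + 2·3.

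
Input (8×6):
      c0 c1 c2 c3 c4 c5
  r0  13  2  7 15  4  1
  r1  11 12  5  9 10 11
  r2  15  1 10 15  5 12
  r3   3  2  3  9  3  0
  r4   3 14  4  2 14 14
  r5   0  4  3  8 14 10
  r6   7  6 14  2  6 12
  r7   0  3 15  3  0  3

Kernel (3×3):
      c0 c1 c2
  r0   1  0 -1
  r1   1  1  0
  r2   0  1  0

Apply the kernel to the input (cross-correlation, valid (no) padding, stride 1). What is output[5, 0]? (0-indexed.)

The receptive field on the input at this output position is [0 4 3 / 7 6 14 / 0 3 15]. Elementwise product with the kernel and sum: 0·1 + 3·-1 + 7·1 + 6·1 + 3·1.

13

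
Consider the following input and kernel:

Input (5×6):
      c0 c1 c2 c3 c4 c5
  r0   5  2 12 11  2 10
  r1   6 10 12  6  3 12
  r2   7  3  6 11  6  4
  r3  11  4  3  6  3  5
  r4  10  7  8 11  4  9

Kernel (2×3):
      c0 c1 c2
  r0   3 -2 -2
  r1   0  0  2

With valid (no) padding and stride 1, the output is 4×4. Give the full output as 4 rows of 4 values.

Output[0,0]: The receptive field on the input at this output position is [5 2 12 / 6 10 12]. Elementwise product with the kernel and sum: 5·3 + 2·-2 + 12·-2 + 12·2.
Output[0,1]: The receptive field on the input at this output position is [2 12 11 / 10 12 6]. Elementwise product with the kernel and sum: 2·3 + 12·-2 + 11·-2 + 6·2.

11 -28 16 33
-14 16 30 -4
9 -13 -10 23
35 16 -1 20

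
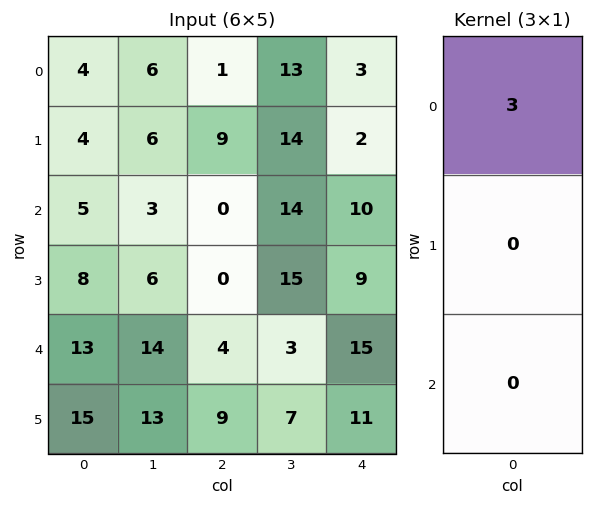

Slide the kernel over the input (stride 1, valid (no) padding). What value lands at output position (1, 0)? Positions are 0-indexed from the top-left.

The receptive field on the input at this output position is [4 / 5 / 8]. Elementwise product with the kernel and sum: 4·3.

12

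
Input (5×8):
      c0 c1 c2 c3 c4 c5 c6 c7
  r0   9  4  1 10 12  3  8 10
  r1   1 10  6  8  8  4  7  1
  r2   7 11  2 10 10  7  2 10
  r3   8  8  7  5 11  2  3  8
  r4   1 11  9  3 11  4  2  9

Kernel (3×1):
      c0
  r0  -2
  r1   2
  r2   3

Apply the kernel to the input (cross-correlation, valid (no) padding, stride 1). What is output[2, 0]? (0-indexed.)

5

The receptive field on the input at this output position is [7 / 8 / 1]. Elementwise product with the kernel and sum: 7·-2 + 8·2 + 1·3.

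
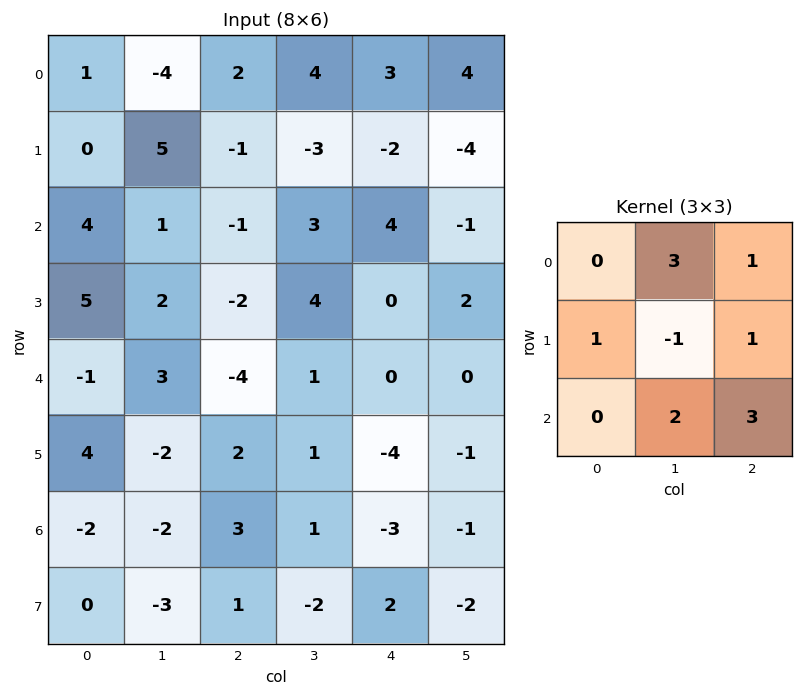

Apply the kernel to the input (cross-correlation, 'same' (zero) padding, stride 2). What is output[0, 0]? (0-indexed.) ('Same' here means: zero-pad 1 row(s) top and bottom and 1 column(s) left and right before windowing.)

10

The receptive field on the zero-padded input at this output position is [0 0 0 / 0 1 -4 / 0 0 5]. Elementwise product with the kernel and sum: 0·3 + 0·1 + 0·1 + 1·-1 + -4·1 + 0·2 + 5·3.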